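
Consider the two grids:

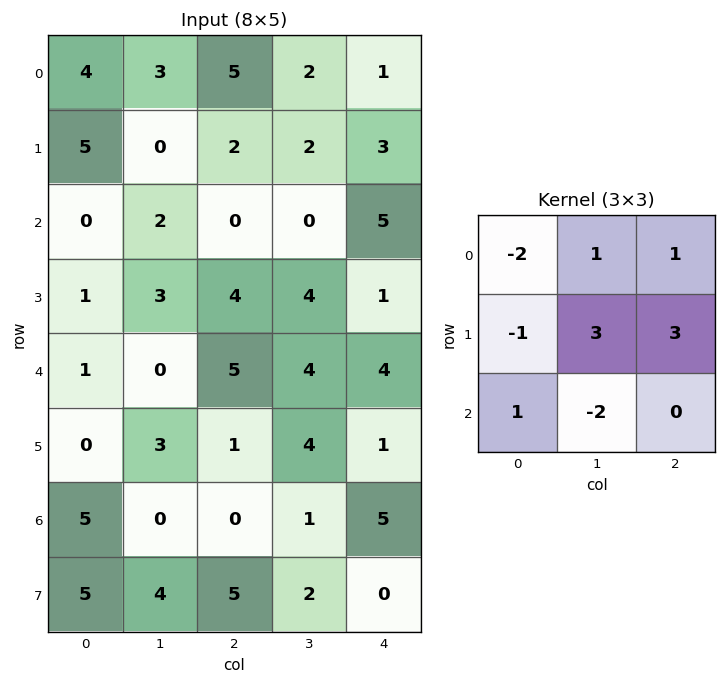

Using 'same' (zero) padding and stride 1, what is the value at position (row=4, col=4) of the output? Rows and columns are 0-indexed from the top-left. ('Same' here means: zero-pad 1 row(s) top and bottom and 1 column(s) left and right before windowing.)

The receptive field on the zero-padded input at this output position is [4 1 0 / 4 4 0 / 4 1 0]. Elementwise product with the kernel and sum: 4·-2 + 1·1 + 0·1 + 4·-1 + 4·3 + 0·3 + 4·1 + 1·-2.

3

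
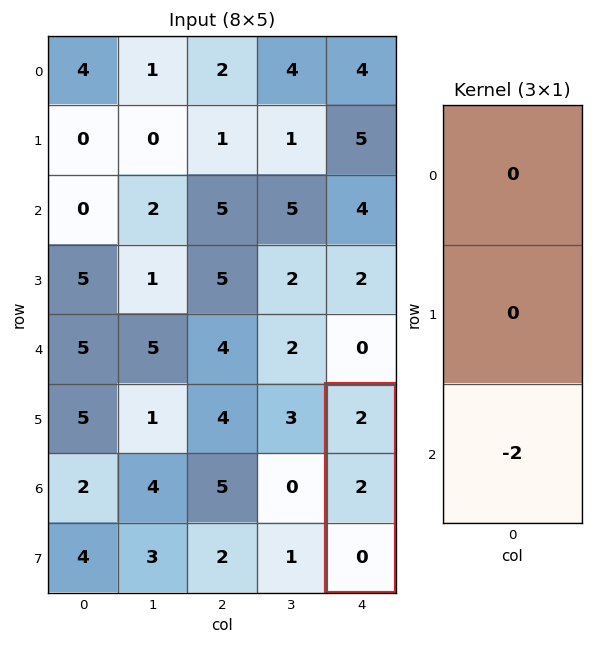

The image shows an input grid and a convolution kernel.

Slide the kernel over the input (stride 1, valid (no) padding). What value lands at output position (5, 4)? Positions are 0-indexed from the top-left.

0

The receptive field on the input at this output position is [2 / 2 / 0]. Elementwise product with the kernel and sum: 0·-2.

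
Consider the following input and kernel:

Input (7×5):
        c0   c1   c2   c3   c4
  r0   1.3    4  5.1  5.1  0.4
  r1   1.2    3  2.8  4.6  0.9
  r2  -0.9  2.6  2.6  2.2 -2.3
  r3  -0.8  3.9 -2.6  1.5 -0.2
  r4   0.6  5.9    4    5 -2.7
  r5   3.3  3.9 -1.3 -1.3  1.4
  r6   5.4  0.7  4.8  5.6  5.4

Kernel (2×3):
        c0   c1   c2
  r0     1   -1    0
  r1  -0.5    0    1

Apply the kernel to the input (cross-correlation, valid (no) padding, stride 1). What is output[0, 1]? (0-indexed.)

2

The receptive field on the input at this output position is [4 5.1 5.1 / 3 2.8 4.6]. Elementwise product with the kernel and sum: 4·1 + 5.1·-1 + 3·-0.5 + 4.6·1.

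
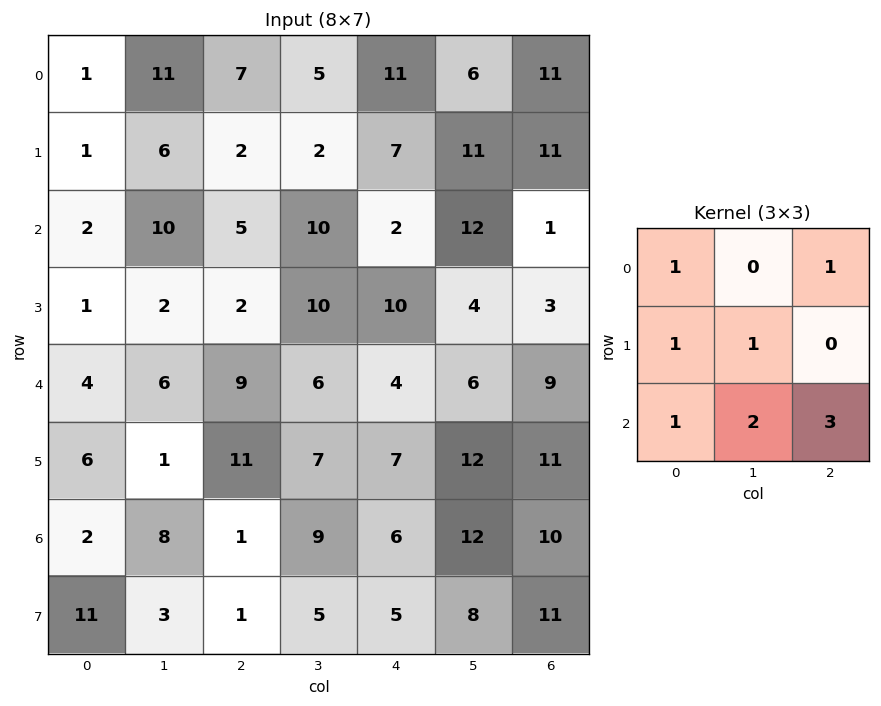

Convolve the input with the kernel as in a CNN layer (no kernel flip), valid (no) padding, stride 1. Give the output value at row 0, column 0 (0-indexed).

The receptive field on the input at this output position is [1 11 7 / 1 6 2 / 2 10 5]. Elementwise product with the kernel and sum: 1·1 + 7·1 + 1·1 + 6·1 + 2·1 + 10·2 + 5·3.

52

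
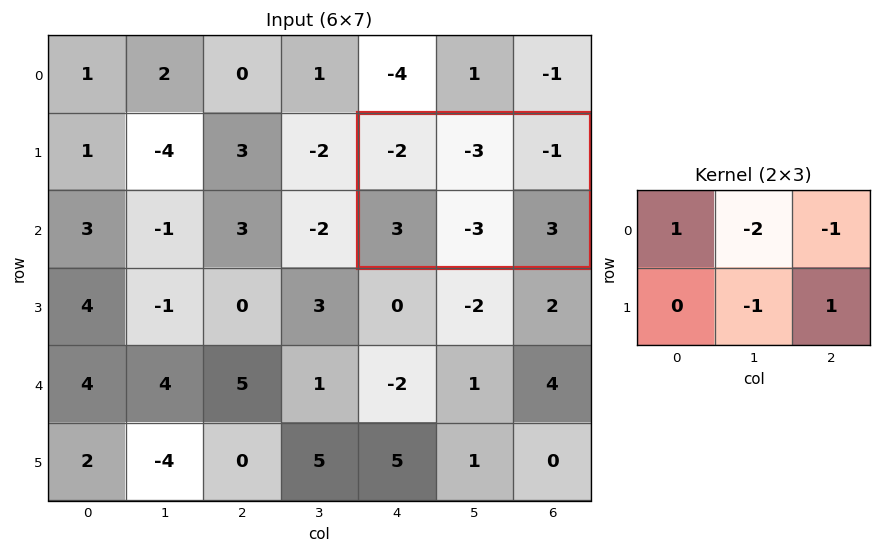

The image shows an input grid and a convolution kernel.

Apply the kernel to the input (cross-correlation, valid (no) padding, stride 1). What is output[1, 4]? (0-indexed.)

The receptive field on the input at this output position is [-2 -3 -1 / 3 -3 3]. Elementwise product with the kernel and sum: -2·1 + -3·-2 + -1·-1 + -3·-1 + 3·1.

11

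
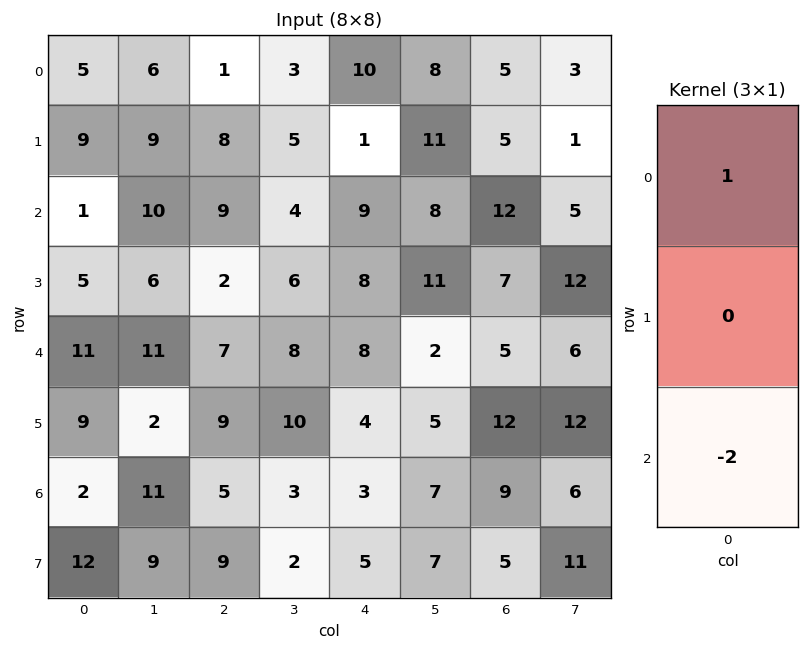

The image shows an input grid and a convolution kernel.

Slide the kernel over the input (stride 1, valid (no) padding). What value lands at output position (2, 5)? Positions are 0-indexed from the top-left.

4

The receptive field on the input at this output position is [8 / 11 / 2]. Elementwise product with the kernel and sum: 8·1 + 2·-2.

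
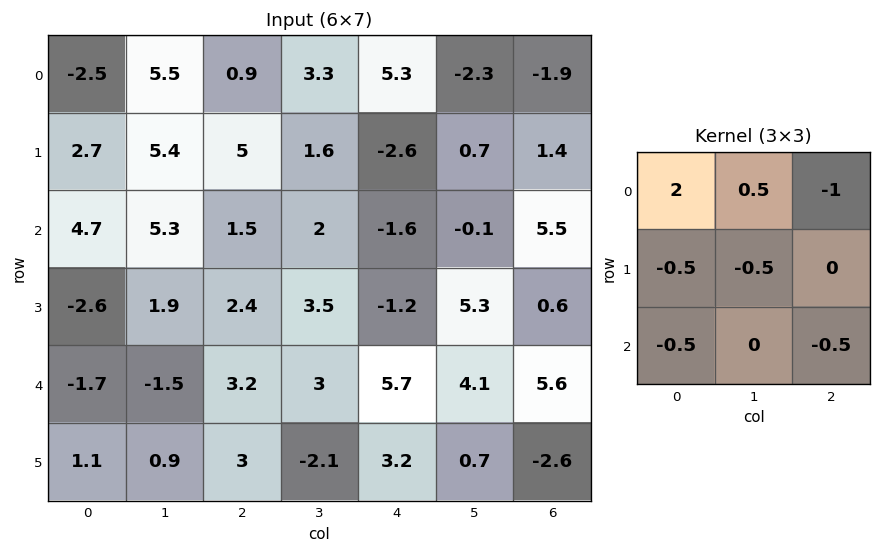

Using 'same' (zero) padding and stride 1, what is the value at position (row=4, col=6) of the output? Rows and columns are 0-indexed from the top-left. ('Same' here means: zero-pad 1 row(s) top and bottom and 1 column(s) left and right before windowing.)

The receptive field on the zero-padded input at this output position is [5.3 0.6 0 / 4.1 5.6 0 / 0.7 -2.6 0]. Elementwise product with the kernel and sum: 5.3·2 + 0.6·0.5 + 0·-1 + 4.1·-0.5 + 5.6·-0.5 + 0.7·-0.5 + 0·-0.5.

5.7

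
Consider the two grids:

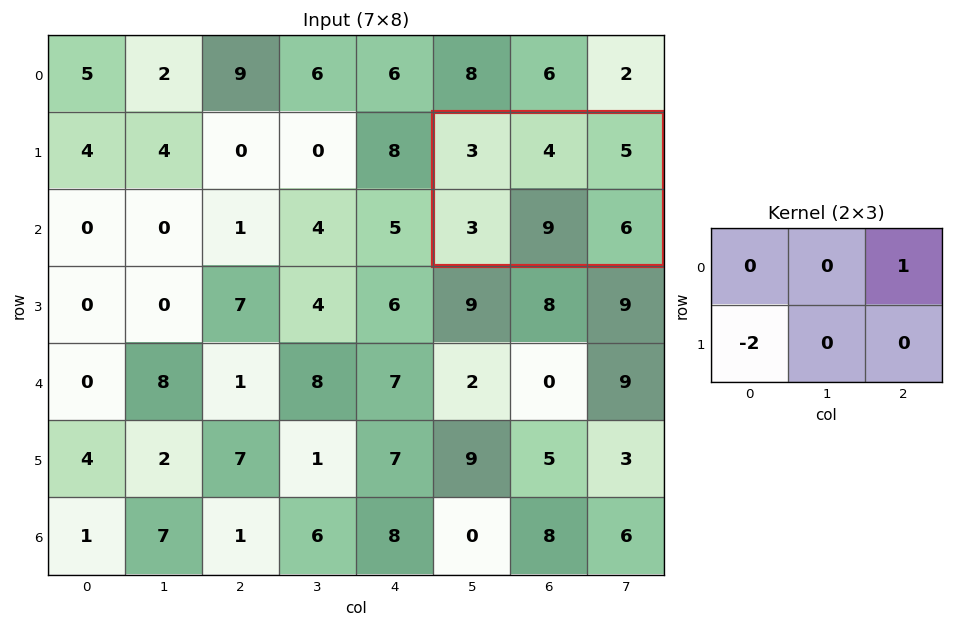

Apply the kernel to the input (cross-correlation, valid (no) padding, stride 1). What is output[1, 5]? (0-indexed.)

-1

The receptive field on the input at this output position is [3 4 5 / 3 9 6]. Elementwise product with the kernel and sum: 5·1 + 3·-2.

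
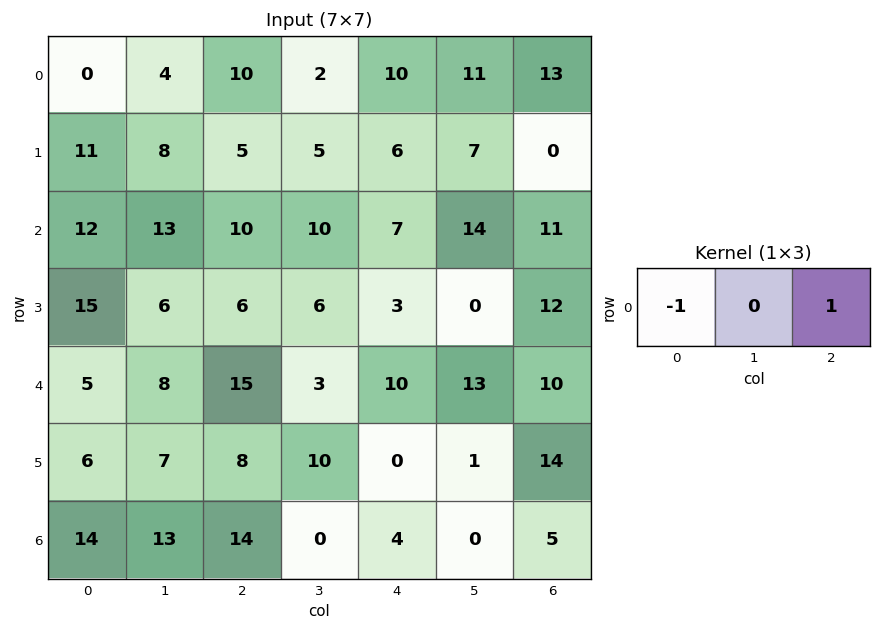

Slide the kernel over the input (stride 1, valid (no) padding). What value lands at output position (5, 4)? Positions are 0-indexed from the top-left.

The receptive field on the input at this output position is [0 1 14]. Elementwise product with the kernel and sum: 0·-1 + 14·1.

14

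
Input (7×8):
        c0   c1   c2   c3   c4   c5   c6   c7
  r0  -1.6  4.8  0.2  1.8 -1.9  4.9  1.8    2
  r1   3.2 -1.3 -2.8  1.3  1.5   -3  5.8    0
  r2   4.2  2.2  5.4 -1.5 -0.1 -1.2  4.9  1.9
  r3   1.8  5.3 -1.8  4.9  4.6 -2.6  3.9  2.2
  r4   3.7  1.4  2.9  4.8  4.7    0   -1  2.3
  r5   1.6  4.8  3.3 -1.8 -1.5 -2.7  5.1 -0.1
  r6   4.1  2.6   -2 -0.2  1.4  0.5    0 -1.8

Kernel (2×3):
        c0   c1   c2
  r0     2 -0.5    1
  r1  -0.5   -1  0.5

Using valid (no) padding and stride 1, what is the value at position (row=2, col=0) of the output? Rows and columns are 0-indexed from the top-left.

The receptive field on the input at this output position is [4.2 2.2 5.4 / 1.8 5.3 -1.8]. Elementwise product with the kernel and sum: 4.2·2 + 2.2·-0.5 + 5.4·1 + 1.8·-0.5 + 5.3·-1 + -1.8·0.5.

5.6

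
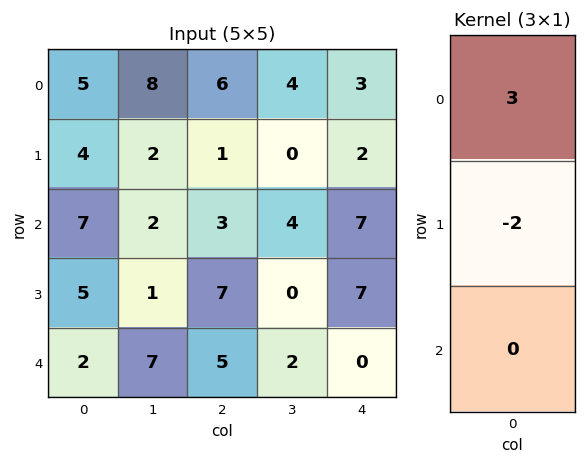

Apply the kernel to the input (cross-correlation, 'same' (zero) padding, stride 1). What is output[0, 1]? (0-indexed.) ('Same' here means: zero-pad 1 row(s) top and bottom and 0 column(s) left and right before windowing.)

The receptive field on the zero-padded input at this output position is [0 / 8 / 2]. Elementwise product with the kernel and sum: 0·3 + 8·-2.

-16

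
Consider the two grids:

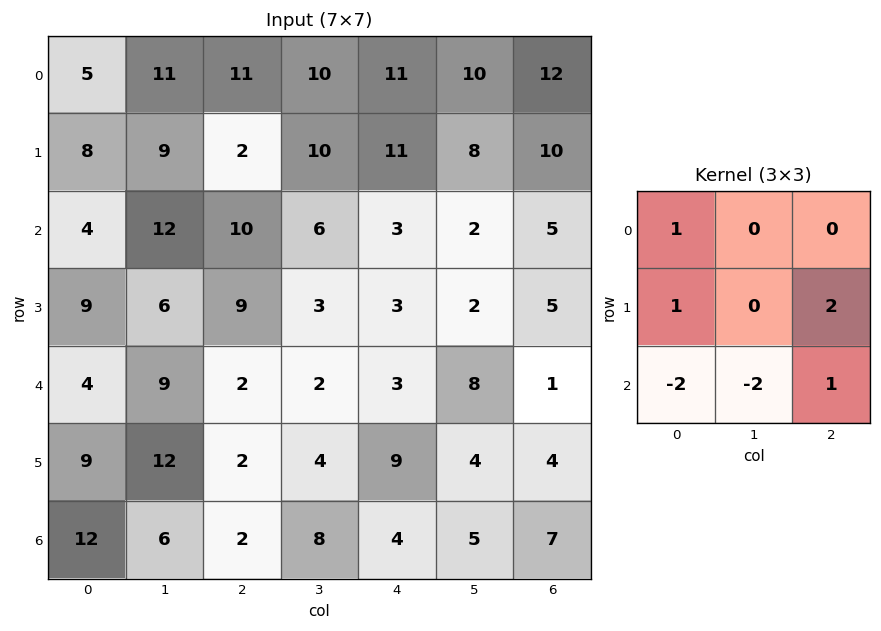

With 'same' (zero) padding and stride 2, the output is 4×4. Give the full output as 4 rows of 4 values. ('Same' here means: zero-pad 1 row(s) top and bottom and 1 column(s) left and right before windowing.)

Output[0,0]: The receptive field on the zero-padded input at this output position is [0 0 0 / 0 5 11 / 0 8 9]. Elementwise product with the kernel and sum: 0·1 + 0·1 + 11·2 + 0·-2 + 8·-2 + 9·1.
Output[0,1]: The receptive field on the zero-padded input at this output position is [0 0 0 / 11 11 10 / 9 2 10]. Elementwise product with the kernel and sum: 0·1 + 11·1 + 10·2 + 9·-2 + 2·-2 + 10·1.

15 19 -4 -26
12 6 10 -4
12 -5 -1 -6
12 34 22 9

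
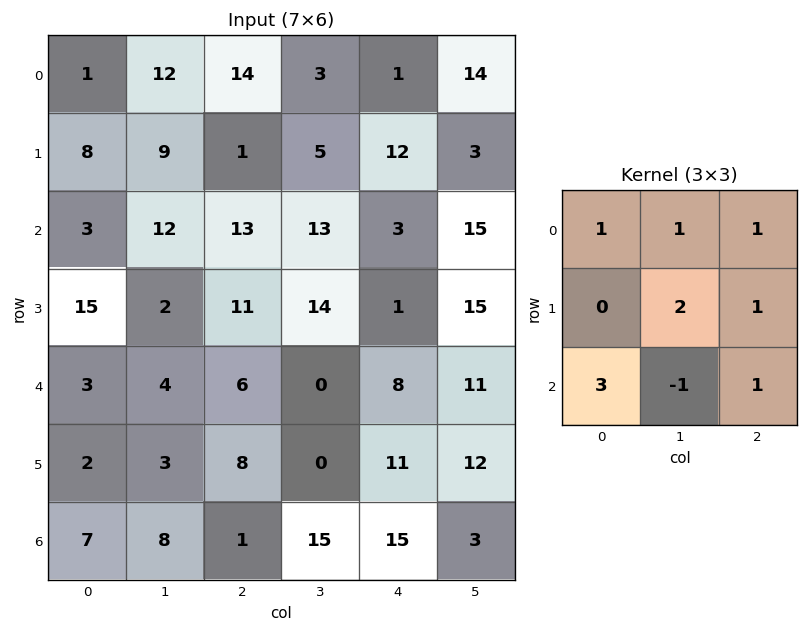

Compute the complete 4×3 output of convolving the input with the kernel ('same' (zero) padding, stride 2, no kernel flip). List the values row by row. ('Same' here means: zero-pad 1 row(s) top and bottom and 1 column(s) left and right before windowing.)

Output[0,0]: The receptive field on the zero-padded input at this output position is [0 0 0 / 0 1 12 / 0 8 9]. Elementwise product with the kernel and sum: 0·1 + 0·1 + 0·1 + 1·2 + 12·1 + 0·3 + 8·-1 + 9·1.
Output[0,1]: The receptive field on the zero-padded input at this output position is [0 0 0 / 12 14 3 / 9 1 5]. Elementwise product with the kernel and sum: 0·1 + 0·1 + 0·1 + 14·2 + 3·1 + 9·3 + 1·-1 + 5·1.

15 62 22
22 63 97
28 40 58
27 28 56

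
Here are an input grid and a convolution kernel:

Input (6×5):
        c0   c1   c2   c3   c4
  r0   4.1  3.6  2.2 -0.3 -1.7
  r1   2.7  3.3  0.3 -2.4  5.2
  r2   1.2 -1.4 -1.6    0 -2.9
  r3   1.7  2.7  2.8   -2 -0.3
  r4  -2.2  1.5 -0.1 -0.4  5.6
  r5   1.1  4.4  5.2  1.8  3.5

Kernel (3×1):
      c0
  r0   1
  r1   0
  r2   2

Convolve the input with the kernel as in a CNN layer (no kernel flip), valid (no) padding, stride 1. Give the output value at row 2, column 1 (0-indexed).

The receptive field on the input at this output position is [-1.4 / 2.7 / 1.5]. Elementwise product with the kernel and sum: -1.4·1 + 1.5·2.

1.6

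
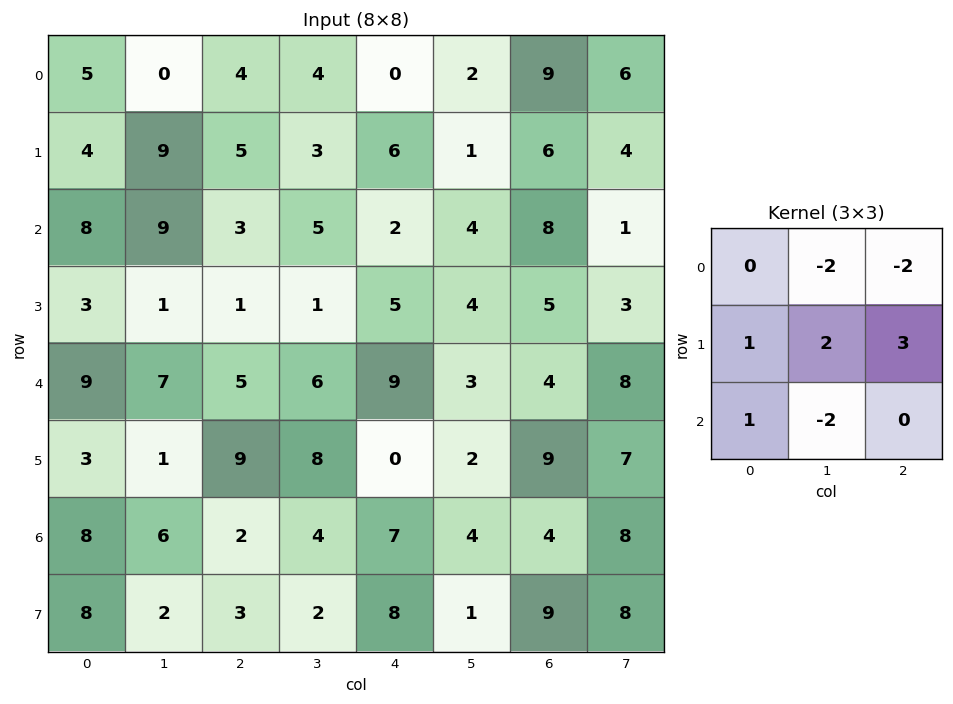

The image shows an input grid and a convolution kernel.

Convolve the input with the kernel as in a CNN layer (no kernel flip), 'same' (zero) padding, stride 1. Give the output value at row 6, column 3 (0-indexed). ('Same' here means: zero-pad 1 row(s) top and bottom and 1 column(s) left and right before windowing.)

14

The receptive field on the zero-padded input at this output position is [9 8 0 / 2 4 7 / 3 2 8]. Elementwise product with the kernel and sum: 8·-2 + 0·-2 + 2·1 + 4·2 + 7·3 + 3·1 + 2·-2.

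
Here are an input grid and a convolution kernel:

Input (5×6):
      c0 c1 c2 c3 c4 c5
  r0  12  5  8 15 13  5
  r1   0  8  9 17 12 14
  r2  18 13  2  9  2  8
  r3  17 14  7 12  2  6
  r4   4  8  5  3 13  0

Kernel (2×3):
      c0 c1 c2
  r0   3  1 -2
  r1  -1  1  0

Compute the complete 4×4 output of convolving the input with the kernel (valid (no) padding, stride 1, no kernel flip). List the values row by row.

Output[0,0]: The receptive field on the input at this output position is [12 5 8 / 0 8 9]. Elementwise product with the kernel and sum: 12·3 + 5·1 + 8·-2 + 0·-1 + 8·1.
Output[0,1]: The receptive field on the input at this output position is [5 8 15 / 8 9 17]. Elementwise product with the kernel and sum: 5·3 + 8·1 + 15·-2 + 8·-1 + 9·1.

33 -6 21 43
-15 -12 27 28
60 16 16 3
55 22 27 36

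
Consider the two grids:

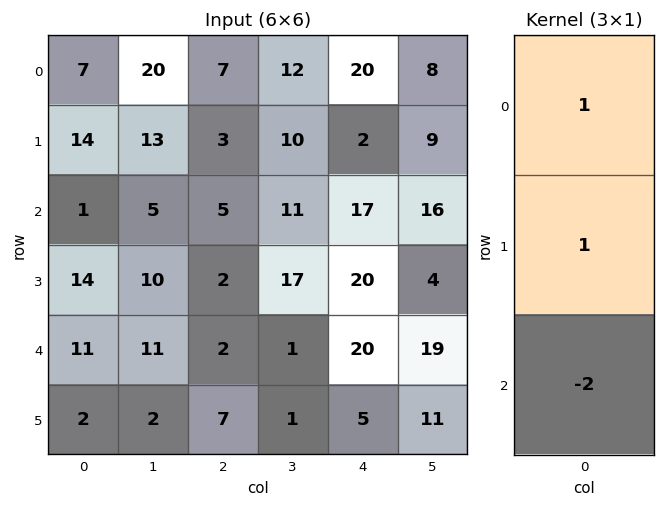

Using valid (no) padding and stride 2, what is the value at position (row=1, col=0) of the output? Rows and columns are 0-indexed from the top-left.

The receptive field on the input at this output position is [1 / 14 / 11]. Elementwise product with the kernel and sum: 1·1 + 14·1 + 11·-2.

-7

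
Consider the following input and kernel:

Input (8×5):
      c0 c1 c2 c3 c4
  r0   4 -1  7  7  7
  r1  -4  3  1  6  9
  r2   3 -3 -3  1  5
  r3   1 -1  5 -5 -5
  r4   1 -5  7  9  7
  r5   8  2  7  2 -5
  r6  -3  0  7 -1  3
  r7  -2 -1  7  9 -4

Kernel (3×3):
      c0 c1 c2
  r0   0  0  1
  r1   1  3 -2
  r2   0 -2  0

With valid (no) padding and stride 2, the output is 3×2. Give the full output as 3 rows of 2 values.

16 6
-5 -13
7 32

Output[0,0]: The receptive field on the input at this output position is [4 -1 7 / -4 3 1 / 3 -3 -3]. Elementwise product with the kernel and sum: 7·1 + -4·1 + 3·3 + 1·-2 + -3·-2.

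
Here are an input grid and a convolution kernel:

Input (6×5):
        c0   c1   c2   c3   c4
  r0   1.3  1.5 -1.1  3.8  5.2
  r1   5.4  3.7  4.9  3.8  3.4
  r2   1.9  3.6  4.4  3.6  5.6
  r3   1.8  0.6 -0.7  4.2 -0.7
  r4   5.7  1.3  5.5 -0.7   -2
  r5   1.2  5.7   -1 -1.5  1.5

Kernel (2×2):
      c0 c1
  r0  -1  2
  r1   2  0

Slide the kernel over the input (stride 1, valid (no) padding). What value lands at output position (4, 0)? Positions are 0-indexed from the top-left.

The receptive field on the input at this output position is [5.7 1.3 / 1.2 5.7]. Elementwise product with the kernel and sum: 5.7·-1 + 1.3·2 + 1.2·2.

-0.7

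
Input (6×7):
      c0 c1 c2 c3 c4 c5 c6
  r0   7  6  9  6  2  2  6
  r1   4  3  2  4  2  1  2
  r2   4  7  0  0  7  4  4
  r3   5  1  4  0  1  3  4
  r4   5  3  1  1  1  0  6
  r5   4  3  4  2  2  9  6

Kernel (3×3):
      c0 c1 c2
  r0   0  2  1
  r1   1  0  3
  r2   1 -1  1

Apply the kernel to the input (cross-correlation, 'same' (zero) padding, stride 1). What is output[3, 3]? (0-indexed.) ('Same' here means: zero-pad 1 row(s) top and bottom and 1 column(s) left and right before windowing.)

The receptive field on the zero-padded input at this output position is [0 0 7 / 4 0 1 / 1 1 1]. Elementwise product with the kernel and sum: 0·2 + 7·1 + 4·1 + 1·3 + 1·1 + 1·-1 + 1·1.

15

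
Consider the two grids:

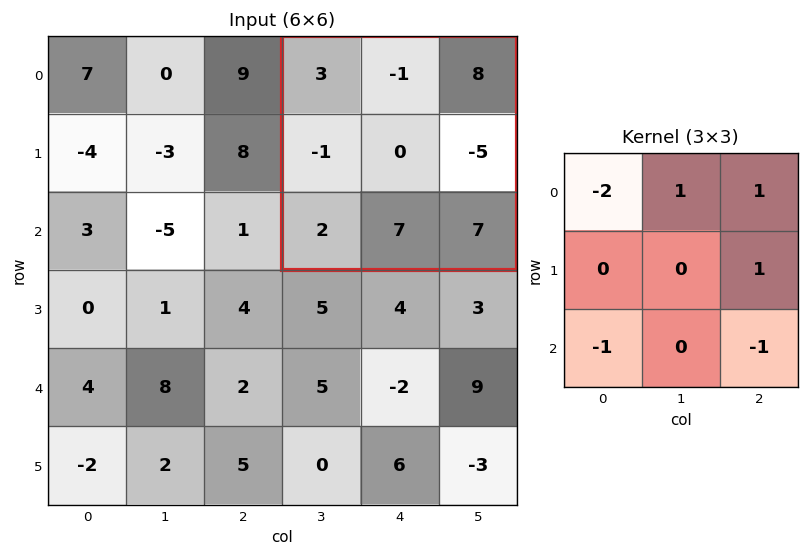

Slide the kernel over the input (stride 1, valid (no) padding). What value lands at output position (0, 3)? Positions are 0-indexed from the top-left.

The receptive field on the input at this output position is [3 -1 8 / -1 0 -5 / 2 7 7]. Elementwise product with the kernel and sum: 3·-2 + -1·1 + 8·1 + -5·1 + 2·-1 + 7·-1.

-13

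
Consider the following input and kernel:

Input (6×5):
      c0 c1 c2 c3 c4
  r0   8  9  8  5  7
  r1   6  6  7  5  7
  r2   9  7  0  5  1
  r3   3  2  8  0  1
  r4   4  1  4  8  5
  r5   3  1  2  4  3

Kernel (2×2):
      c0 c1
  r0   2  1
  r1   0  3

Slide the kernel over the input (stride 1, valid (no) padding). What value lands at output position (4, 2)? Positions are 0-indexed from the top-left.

28

The receptive field on the input at this output position is [4 8 / 2 4]. Elementwise product with the kernel and sum: 4·2 + 8·1 + 4·3.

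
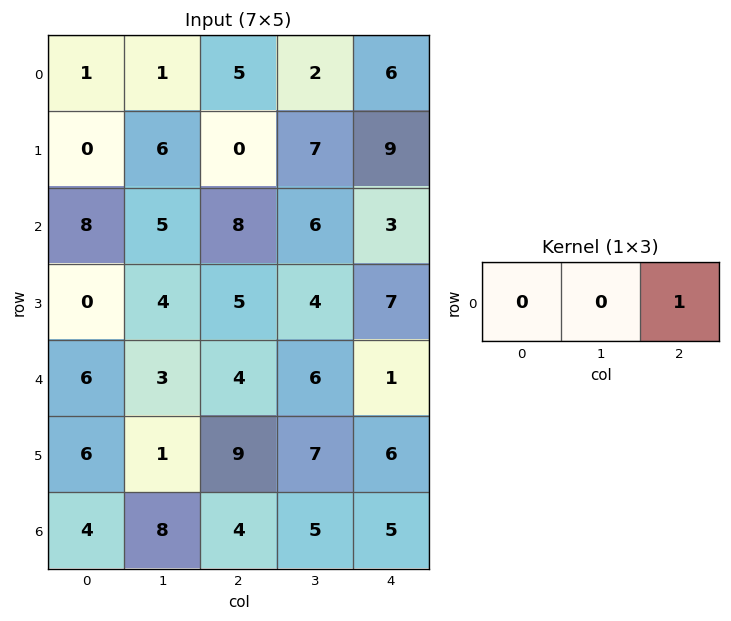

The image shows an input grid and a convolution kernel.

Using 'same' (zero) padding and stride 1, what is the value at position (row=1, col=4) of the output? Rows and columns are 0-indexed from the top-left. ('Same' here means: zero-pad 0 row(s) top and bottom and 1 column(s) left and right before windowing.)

The receptive field on the zero-padded input at this output position is [7 9 0]. Elementwise product with the kernel and sum: 0·1.

0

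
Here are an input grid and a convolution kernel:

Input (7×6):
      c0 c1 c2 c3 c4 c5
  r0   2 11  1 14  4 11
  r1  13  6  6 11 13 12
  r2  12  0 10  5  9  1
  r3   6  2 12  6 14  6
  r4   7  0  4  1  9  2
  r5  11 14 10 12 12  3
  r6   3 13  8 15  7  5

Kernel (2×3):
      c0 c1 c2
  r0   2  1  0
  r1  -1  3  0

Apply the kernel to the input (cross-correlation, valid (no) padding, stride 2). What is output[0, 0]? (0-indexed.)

20

The receptive field on the input at this output position is [2 11 1 / 13 6 6]. Elementwise product with the kernel and sum: 2·2 + 11·1 + 13·-1 + 6·3.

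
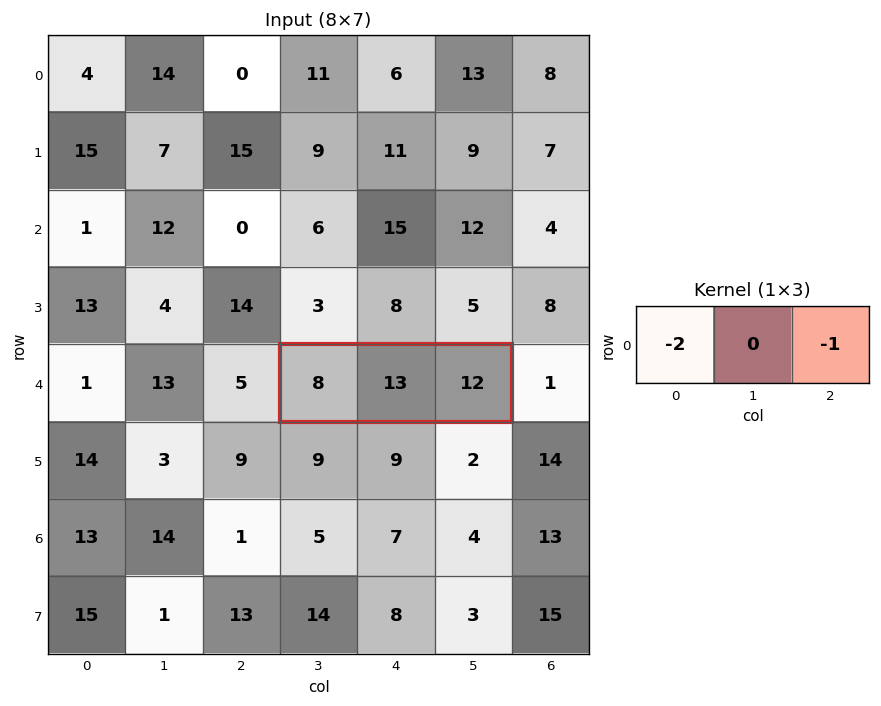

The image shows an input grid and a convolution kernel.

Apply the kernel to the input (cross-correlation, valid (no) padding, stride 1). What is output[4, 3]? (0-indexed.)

-28

The receptive field on the input at this output position is [8 13 12]. Elementwise product with the kernel and sum: 8·-2 + 12·-1.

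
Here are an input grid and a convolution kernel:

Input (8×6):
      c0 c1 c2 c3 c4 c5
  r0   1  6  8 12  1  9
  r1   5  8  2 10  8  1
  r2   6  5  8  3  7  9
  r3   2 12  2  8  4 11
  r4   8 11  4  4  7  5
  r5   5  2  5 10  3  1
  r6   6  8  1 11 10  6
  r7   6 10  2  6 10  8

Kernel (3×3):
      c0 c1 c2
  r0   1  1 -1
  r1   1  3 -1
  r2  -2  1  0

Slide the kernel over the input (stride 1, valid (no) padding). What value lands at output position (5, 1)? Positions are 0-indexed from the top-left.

The receptive field on the input at this output position is [2 5 10 / 8 1 11 / 10 2 6]. Elementwise product with the kernel and sum: 2·1 + 5·1 + 10·-1 + 8·1 + 1·3 + 11·-1 + 10·-2 + 2·1.

-21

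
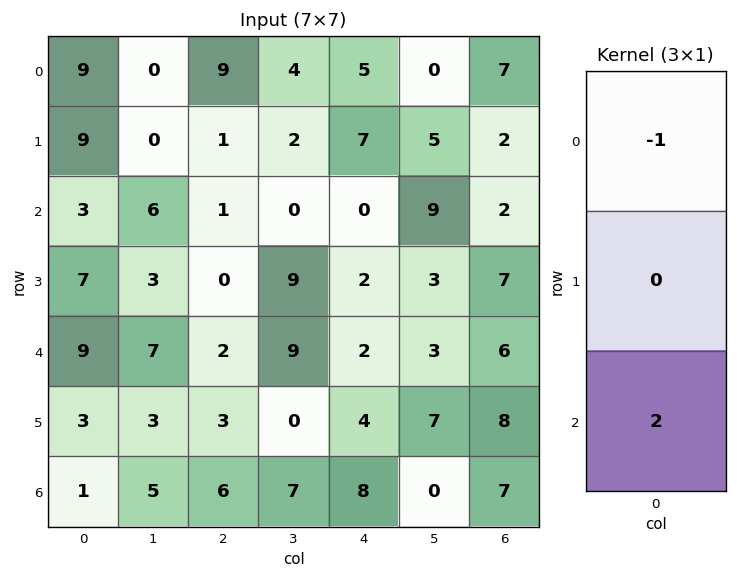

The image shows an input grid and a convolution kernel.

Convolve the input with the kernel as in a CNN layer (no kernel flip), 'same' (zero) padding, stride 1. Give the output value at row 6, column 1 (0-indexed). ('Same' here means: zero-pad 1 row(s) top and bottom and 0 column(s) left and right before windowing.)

-3

The receptive field on the zero-padded input at this output position is [3 / 5 / 0]. Elementwise product with the kernel and sum: 3·-1 + 0·2.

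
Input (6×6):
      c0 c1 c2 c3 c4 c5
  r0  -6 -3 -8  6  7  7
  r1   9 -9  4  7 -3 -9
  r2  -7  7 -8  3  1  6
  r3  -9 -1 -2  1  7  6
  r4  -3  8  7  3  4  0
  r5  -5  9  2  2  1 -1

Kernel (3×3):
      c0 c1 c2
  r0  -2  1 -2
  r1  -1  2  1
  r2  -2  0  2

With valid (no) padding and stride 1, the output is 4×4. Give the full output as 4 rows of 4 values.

Output[0,0]: The receptive field on the input at this output position is [-6 -3 -8 / 9 -9 4 / -7 7 -8]. Elementwise product with the kernel and sum: -6·-2 + -3·1 + -8·-2 + 9·-1 + -9·2 + 4·1 + -7·-2 + -8·2.
Output[0,1]: The receptive field on the input at this output position is [-3 -8 6 / -9 4 7 / 7 -8 3]. Elementwise product with the kernel and sum: -3·-2 + -8·1 + 6·-2 + -9·-1 + 4·2 + 7·1 + 7·-2 + 3·2.

0 2 33 -35
-8 -8 38 16
62 -40 22 -4
61 -7 -8 -8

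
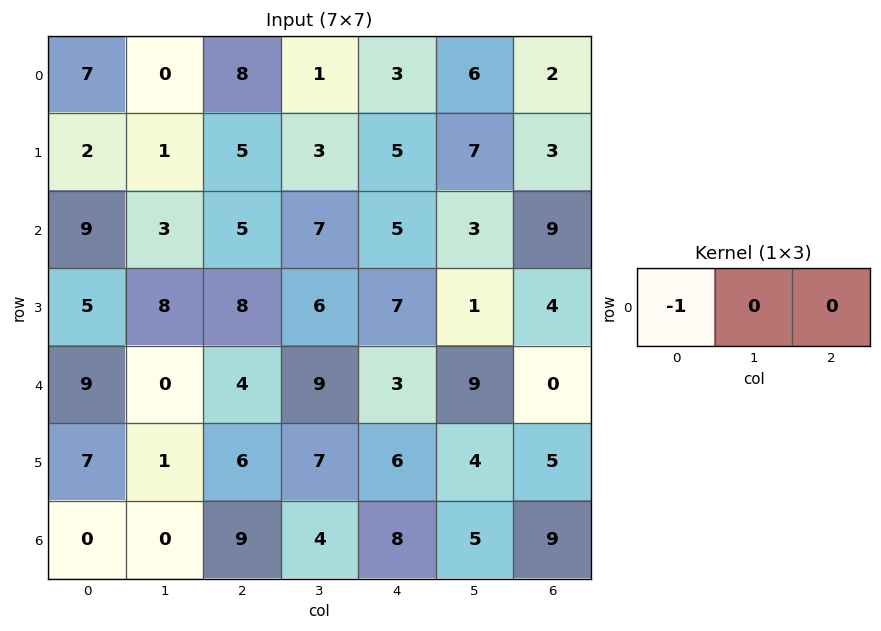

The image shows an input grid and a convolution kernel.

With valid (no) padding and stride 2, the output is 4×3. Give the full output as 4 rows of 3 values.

-7 -8 -3
-9 -5 -5
-9 -4 -3
0 -9 -8

Output[0,0]: The receptive field on the input at this output position is [7 0 8]. Elementwise product with the kernel and sum: 7·-1.
Output[0,1]: The receptive field on the input at this output position is [8 1 3]. Elementwise product with the kernel and sum: 8·-1.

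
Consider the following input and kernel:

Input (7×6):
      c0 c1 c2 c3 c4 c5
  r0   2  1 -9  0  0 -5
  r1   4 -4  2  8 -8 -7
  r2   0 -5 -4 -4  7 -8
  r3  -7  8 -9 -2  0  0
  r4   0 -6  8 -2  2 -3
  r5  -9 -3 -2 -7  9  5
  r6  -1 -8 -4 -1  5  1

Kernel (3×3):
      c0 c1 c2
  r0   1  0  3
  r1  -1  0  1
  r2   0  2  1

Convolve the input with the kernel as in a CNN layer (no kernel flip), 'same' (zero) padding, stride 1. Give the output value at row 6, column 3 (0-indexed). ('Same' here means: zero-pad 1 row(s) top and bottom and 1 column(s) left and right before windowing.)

34

The receptive field on the zero-padded input at this output position is [-2 -7 9 / -4 -1 5 / 0 0 0]. Elementwise product with the kernel and sum: -2·1 + 9·3 + -4·-1 + 5·1 + 0·2 + 0·1.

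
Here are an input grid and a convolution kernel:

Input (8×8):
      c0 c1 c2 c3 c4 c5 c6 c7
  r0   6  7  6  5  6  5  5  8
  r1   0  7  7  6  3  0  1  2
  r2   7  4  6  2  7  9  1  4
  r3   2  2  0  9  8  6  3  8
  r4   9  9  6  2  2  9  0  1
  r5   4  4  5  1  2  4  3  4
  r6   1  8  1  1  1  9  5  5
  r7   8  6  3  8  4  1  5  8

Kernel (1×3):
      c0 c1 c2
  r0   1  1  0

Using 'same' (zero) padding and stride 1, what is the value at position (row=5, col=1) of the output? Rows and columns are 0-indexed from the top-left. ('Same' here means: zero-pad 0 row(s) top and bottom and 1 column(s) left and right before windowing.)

The receptive field on the zero-padded input at this output position is [4 4 5]. Elementwise product with the kernel and sum: 4·1 + 4·1.

8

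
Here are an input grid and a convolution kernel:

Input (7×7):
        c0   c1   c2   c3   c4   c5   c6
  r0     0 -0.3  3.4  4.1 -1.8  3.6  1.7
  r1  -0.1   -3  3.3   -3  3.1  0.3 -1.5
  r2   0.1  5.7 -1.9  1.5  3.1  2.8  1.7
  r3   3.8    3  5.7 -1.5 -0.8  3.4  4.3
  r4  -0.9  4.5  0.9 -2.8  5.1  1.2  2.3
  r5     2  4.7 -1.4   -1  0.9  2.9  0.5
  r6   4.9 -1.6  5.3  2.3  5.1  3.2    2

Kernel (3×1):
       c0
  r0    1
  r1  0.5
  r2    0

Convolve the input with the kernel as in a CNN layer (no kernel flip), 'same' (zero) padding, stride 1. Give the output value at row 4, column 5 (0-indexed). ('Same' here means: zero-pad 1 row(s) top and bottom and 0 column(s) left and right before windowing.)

The receptive field on the zero-padded input at this output position is [3.4 / 1.2 / 2.9]. Elementwise product with the kernel and sum: 3.4·1 + 1.2·0.5.

4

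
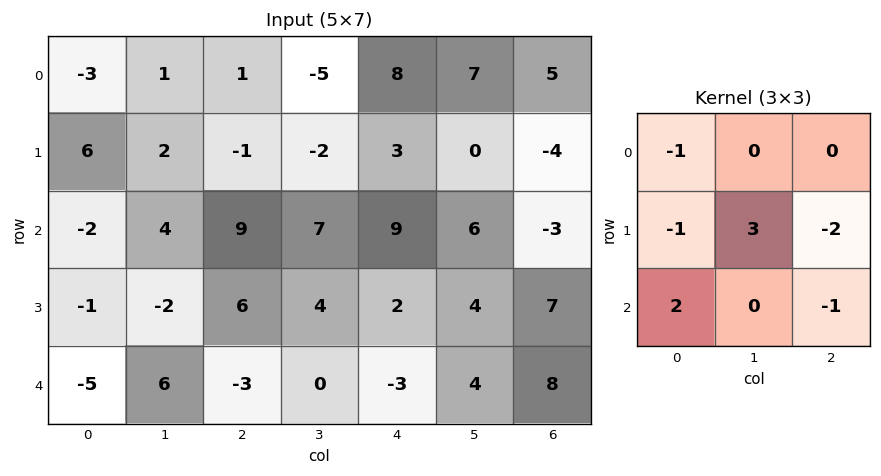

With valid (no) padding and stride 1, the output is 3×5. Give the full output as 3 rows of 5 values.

Output[0,0]: The receptive field on the input at this output position is [-3 1 1 / 6 2 -1 / -2 4 9]. Elementwise product with the kernel and sum: -3·-1 + 6·-1 + 2·3 + -1·-2 + -2·2 + 9·-1.
Output[0,1]: The receptive field on the input at this output position is [1 1 -5 / 2 -1 -2 / 4 9 7]. Elementwise product with the kernel and sum: 1·-1 + 2·-1 + -1·3 + -2·-2 + 4·2 + 7·-1.

-8 -1 -3 24 18
-18 -1 5 14 9
-22 20 -10 -17 -27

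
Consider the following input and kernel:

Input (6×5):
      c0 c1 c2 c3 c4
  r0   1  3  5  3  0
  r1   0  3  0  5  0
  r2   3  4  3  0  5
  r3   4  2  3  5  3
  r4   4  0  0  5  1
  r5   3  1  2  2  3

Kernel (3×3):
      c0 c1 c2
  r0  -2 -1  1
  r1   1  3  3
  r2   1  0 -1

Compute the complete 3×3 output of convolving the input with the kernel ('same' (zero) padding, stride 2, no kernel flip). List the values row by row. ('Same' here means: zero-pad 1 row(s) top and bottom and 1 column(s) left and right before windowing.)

9 25 8
22 9 10
9 12 -3

Output[0,0]: The receptive field on the zero-padded input at this output position is [0 0 0 / 0 1 3 / 0 0 3]. Elementwise product with the kernel and sum: 0·-2 + 0·-1 + 0·1 + 0·1 + 1·3 + 3·3 + 0·1 + 3·-1.
Output[0,1]: The receptive field on the zero-padded input at this output position is [0 0 0 / 3 5 3 / 3 0 5]. Elementwise product with the kernel and sum: 0·-2 + 0·-1 + 0·1 + 3·1 + 5·3 + 3·3 + 3·1 + 5·-1.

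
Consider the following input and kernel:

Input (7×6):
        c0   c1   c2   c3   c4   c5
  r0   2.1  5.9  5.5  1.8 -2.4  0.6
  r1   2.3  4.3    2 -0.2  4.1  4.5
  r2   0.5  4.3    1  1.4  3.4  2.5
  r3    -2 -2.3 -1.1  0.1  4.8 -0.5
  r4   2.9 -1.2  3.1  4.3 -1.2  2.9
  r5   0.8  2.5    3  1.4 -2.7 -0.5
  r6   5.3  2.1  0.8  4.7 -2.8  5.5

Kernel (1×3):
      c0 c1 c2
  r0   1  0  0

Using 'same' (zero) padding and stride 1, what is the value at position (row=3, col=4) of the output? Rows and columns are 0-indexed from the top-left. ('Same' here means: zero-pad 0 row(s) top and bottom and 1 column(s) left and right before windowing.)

0.1

The receptive field on the zero-padded input at this output position is [0.1 4.8 -0.5]. Elementwise product with the kernel and sum: 0.1·1.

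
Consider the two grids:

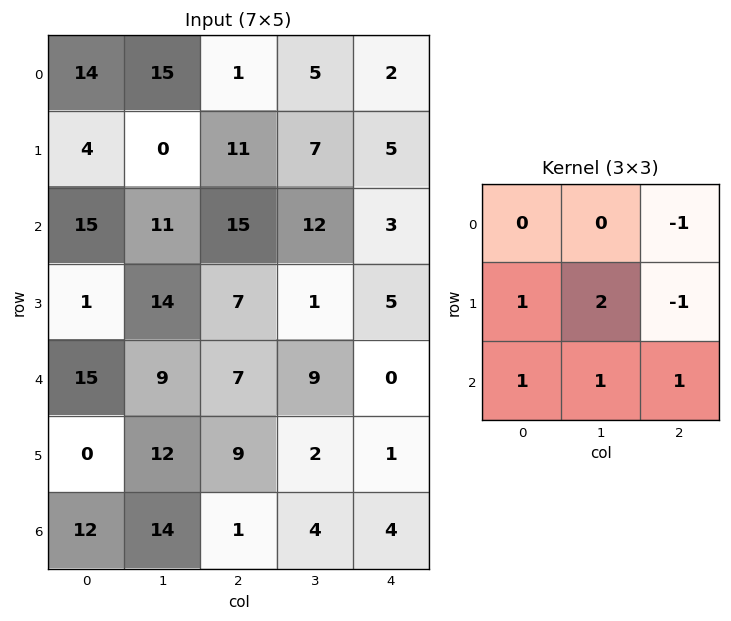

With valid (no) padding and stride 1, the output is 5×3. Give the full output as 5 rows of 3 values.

Output[0,0]: The receptive field on the input at this output position is [14 15 1 / 4 0 11 / 15 11 15]. Elementwise product with the kernel and sum: 1·-1 + 4·1 + 0·2 + 11·-1 + 15·1 + 11·1 + 15·1.

33 48 48
33 44 44
38 40 17
40 36 32
35 38 21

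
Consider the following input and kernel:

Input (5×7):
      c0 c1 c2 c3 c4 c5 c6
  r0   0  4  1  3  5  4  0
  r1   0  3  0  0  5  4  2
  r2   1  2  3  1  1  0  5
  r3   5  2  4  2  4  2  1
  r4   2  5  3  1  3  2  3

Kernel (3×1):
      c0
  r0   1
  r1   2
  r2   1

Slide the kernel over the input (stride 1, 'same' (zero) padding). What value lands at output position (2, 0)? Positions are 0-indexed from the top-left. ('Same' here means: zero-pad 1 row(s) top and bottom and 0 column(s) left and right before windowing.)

The receptive field on the zero-padded input at this output position is [0 / 1 / 5]. Elementwise product with the kernel and sum: 0·1 + 1·2 + 5·1.

7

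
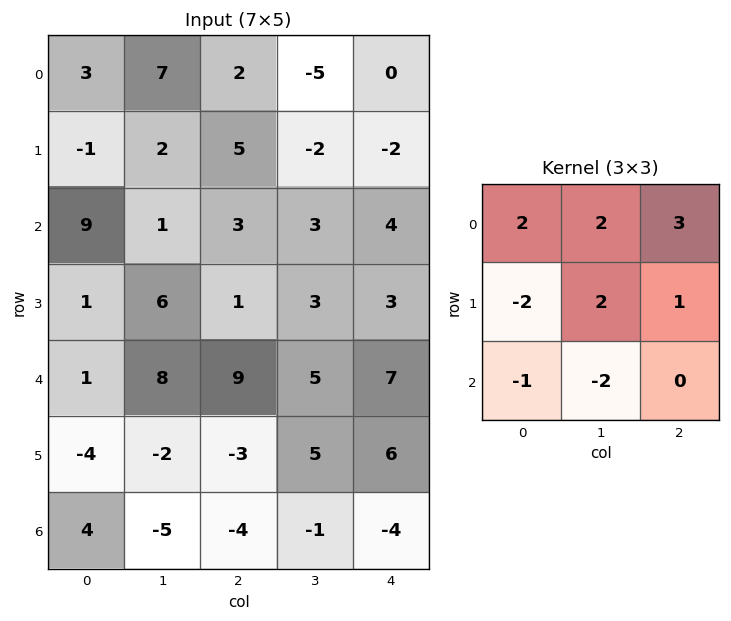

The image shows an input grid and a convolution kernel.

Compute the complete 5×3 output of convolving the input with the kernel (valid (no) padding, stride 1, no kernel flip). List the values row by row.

Output[0,0]: The receptive field on the input at this output position is [3 7 2 / -1 2 5 / 9 1 3]. Elementwise product with the kernel and sum: 3·2 + 7·2 + 2·3 + -1·-2 + 2·2 + 5·1 + 9·-1 + 1·-2.
Output[0,1]: The receptive field on the input at this output position is [7 2 -5 / 2 5 -2 / 1 3 3]. Elementwise product with the kernel and sum: 7·2 + 2·2 + -5·3 + 2·-2 + 5·2 + -2·1 + 1·-1 + 3·-2.

26 0 -31
-9 7 -3
23 -16 12
48 38 9
52 65 77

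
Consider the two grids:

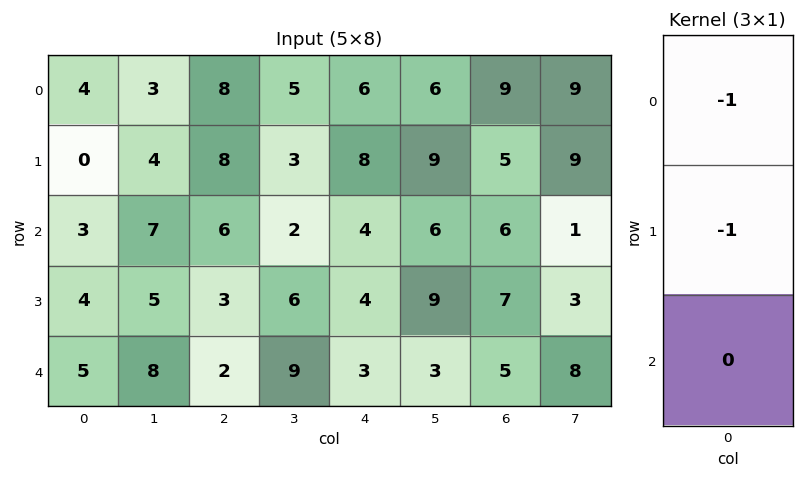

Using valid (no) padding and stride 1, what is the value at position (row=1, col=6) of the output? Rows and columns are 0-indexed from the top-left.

-11

The receptive field on the input at this output position is [5 / 6 / 7]. Elementwise product with the kernel and sum: 5·-1 + 6·-1.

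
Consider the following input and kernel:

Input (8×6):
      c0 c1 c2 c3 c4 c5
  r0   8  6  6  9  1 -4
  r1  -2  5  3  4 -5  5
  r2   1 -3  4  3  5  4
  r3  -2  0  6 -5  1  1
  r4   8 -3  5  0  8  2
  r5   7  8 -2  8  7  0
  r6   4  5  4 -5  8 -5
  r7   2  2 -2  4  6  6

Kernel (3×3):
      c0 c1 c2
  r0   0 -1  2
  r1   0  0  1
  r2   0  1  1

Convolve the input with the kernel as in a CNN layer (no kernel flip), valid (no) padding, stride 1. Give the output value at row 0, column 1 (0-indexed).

The receptive field on the input at this output position is [6 6 9 / 5 3 4 / -3 4 3]. Elementwise product with the kernel and sum: 6·-1 + 9·2 + 4·1 + 4·1 + 3·1.

23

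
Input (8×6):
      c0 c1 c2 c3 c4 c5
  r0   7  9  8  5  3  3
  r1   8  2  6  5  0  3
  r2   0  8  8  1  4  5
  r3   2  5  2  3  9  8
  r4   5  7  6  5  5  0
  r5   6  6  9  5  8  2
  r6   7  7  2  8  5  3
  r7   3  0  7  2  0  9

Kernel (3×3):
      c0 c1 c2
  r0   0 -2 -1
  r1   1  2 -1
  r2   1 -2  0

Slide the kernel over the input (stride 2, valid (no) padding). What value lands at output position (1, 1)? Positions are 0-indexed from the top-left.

-11

The receptive field on the input at this output position is [8 1 4 / 2 3 9 / 6 5 5]. Elementwise product with the kernel and sum: 1·-2 + 4·-1 + 2·1 + 3·2 + 9·-1 + 6·1 + 5·-2.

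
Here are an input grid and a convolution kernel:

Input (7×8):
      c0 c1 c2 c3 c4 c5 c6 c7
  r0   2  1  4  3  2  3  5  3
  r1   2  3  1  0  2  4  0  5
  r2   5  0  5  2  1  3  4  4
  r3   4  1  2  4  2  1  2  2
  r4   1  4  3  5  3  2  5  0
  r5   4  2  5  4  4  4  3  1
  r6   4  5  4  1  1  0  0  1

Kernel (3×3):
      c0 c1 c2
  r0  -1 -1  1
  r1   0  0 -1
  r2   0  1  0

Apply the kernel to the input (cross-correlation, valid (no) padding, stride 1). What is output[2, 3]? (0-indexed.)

The receptive field on the input at this output position is [2 1 3 / 4 2 1 / 5 3 2]. Elementwise product with the kernel and sum: 2·-1 + 1·-1 + 3·1 + 1·-1 + 3·1.

2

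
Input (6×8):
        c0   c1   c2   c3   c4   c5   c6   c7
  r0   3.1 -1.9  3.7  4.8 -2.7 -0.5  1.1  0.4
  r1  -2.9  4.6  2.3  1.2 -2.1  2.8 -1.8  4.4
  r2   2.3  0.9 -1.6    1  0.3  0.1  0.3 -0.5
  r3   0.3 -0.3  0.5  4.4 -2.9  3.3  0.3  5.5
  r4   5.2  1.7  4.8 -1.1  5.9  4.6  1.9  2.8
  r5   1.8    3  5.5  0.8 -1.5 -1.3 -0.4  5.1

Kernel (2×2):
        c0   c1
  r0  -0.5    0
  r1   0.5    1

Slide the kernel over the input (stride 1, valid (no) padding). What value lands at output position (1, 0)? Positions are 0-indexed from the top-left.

The receptive field on the input at this output position is [-2.9 4.6 / 2.3 0.9]. Elementwise product with the kernel and sum: -2.9·-0.5 + 2.3·0.5 + 0.9·1.

3.5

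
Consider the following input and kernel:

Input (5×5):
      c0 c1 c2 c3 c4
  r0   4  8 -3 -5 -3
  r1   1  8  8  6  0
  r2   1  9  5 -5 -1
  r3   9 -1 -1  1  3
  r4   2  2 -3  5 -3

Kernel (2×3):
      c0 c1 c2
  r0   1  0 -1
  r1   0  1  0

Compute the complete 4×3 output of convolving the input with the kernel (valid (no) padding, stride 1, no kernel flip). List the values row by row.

Output[0,0]: The receptive field on the input at this output position is [4 8 -3 / 1 8 8]. Elementwise product with the kernel and sum: 4·1 + -3·-1 + 8·1.

15 21 6
2 7 3
-5 13 7
12 -5 1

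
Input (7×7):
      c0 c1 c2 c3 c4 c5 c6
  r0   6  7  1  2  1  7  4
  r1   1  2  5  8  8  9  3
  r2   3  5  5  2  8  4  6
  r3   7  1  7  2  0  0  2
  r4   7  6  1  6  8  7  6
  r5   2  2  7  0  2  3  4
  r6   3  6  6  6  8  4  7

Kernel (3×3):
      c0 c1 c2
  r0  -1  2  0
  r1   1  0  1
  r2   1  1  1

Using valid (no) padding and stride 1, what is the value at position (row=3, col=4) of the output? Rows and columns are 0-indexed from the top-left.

23

The receptive field on the input at this output position is [0 0 2 / 8 7 6 / 2 3 4]. Elementwise product with the kernel and sum: 0·-1 + 0·2 + 8·1 + 6·1 + 2·1 + 3·1 + 4·1.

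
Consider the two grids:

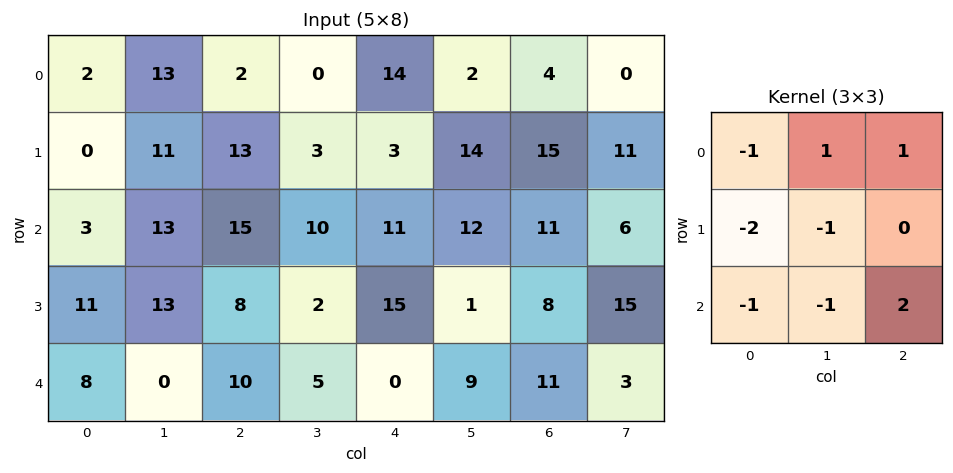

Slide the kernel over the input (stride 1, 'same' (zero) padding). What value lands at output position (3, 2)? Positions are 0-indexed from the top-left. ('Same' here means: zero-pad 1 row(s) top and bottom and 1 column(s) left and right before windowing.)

The receptive field on the zero-padded input at this output position is [13 15 10 / 13 8 2 / 0 10 5]. Elementwise product with the kernel and sum: 13·-1 + 15·1 + 10·1 + 13·-2 + 8·-1 + 0·-1 + 10·-1 + 5·2.

-22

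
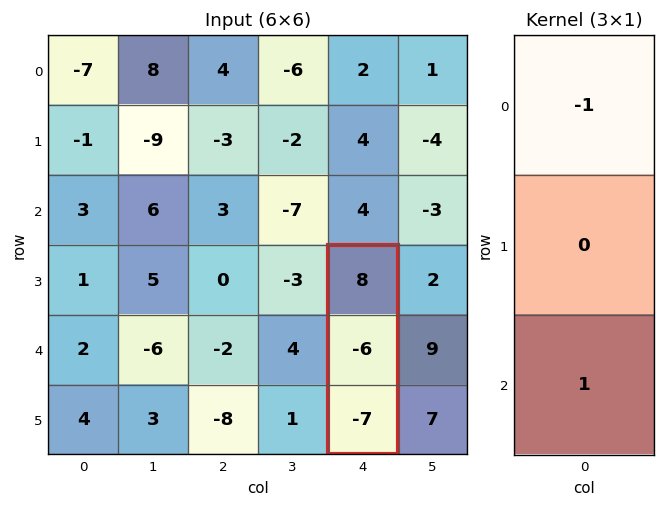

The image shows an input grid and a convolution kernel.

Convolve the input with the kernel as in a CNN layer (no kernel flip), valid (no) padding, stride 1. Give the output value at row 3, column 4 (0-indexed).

The receptive field on the input at this output position is [8 / -6 / -7]. Elementwise product with the kernel and sum: 8·-1 + -7·1.

-15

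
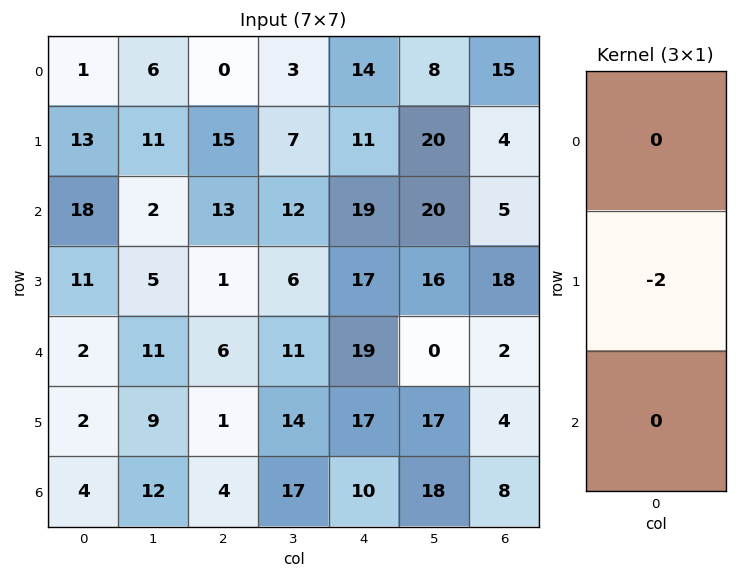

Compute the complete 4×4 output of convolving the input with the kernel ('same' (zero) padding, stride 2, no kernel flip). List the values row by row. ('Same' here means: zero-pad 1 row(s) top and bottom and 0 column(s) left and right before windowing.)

Output[0,0]: The receptive field on the zero-padded input at this output position is [0 / 1 / 13]. Elementwise product with the kernel and sum: 1·-2.
Output[0,1]: The receptive field on the zero-padded input at this output position is [0 / 0 / 15]. Elementwise product with the kernel and sum: 0·-2.

-2 0 -28 -30
-36 -26 -38 -10
-4 -12 -38 -4
-8 -8 -20 -16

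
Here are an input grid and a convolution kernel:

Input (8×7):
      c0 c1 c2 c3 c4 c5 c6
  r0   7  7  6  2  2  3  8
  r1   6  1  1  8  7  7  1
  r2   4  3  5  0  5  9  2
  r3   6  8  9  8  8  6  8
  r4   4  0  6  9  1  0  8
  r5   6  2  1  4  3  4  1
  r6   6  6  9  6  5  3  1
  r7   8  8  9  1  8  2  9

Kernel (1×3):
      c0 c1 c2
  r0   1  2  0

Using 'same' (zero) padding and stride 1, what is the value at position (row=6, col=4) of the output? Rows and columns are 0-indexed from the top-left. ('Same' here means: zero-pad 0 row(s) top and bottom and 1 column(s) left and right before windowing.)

16

The receptive field on the zero-padded input at this output position is [6 5 3]. Elementwise product with the kernel and sum: 6·1 + 5·2.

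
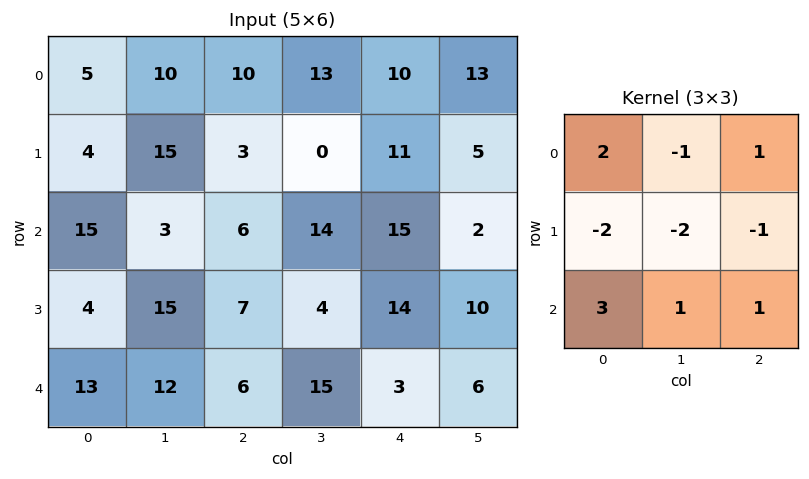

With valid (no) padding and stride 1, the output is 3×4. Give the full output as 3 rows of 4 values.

23 16 47 61
-12 51 1 -30
45 23 13 23

Output[0,0]: The receptive field on the input at this output position is [5 10 10 / 4 15 3 / 15 3 6]. Elementwise product with the kernel and sum: 5·2 + 10·-1 + 10·1 + 4·-2 + 15·-2 + 3·-1 + 15·3 + 3·1 + 6·1.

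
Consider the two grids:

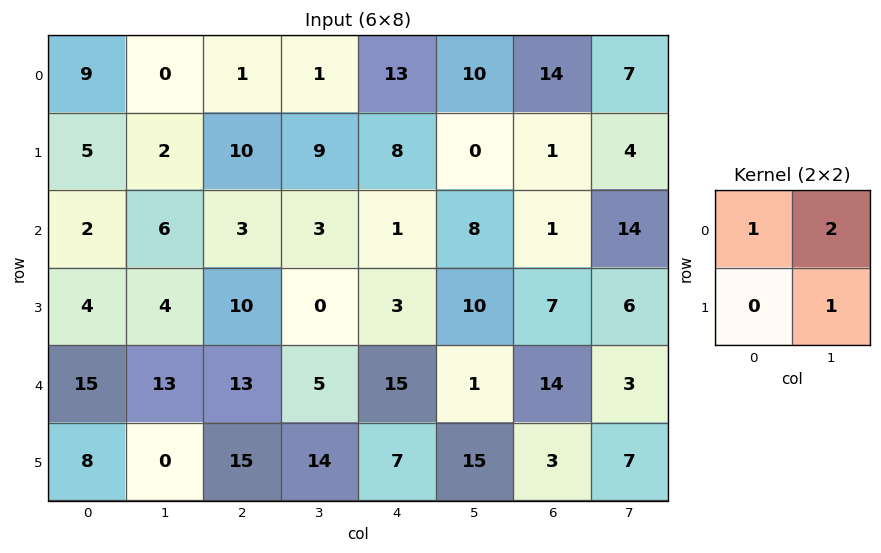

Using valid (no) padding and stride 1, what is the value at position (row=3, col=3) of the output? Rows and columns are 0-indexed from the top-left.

21

The receptive field on the input at this output position is [0 3 / 5 15]. Elementwise product with the kernel and sum: 0·1 + 3·2 + 15·1.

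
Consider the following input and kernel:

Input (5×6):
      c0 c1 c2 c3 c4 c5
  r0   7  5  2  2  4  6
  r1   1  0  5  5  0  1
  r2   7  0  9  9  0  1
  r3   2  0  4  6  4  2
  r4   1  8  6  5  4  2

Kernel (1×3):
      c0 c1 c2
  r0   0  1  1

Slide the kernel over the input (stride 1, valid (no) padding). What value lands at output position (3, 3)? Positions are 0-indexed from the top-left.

The receptive field on the input at this output position is [6 4 2]. Elementwise product with the kernel and sum: 4·1 + 2·1.

6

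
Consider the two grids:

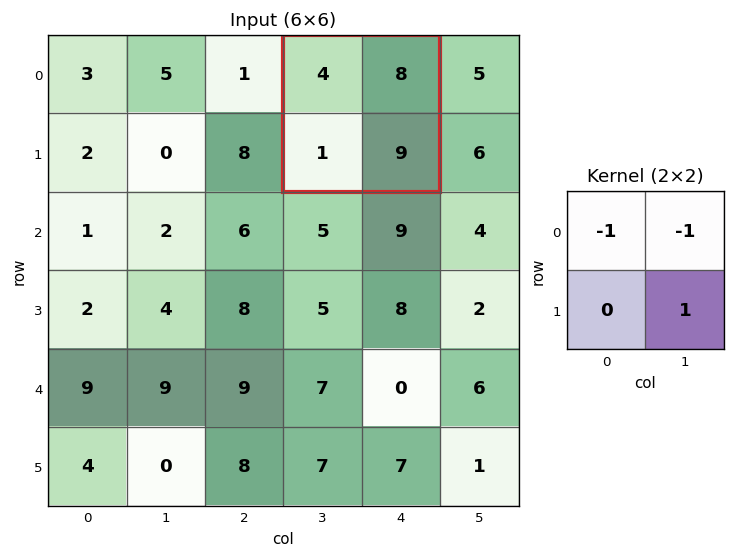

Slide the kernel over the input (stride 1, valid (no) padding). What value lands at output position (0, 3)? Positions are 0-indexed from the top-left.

-3

The receptive field on the input at this output position is [4 8 / 1 9]. Elementwise product with the kernel and sum: 4·-1 + 8·-1 + 9·1.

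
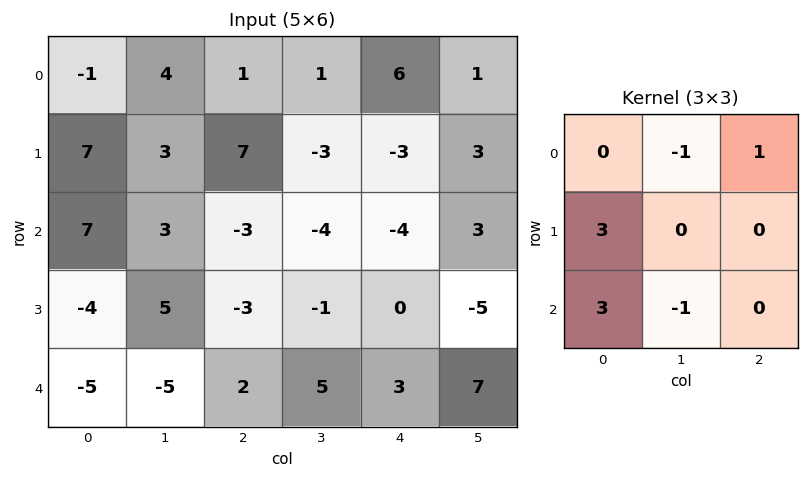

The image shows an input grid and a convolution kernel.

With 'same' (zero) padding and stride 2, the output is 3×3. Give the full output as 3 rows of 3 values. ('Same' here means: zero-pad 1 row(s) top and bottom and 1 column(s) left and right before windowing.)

-7 14 -3
0 17 -9
9 -13 10

Output[0,0]: The receptive field on the zero-padded input at this output position is [0 0 0 / 0 -1 4 / 0 7 3]. Elementwise product with the kernel and sum: 0·-1 + 0·1 + 0·3 + 0·3 + 7·-1.
Output[0,1]: The receptive field on the zero-padded input at this output position is [0 0 0 / 4 1 1 / 3 7 -3]. Elementwise product with the kernel and sum: 0·-1 + 0·1 + 4·3 + 3·3 + 7·-1.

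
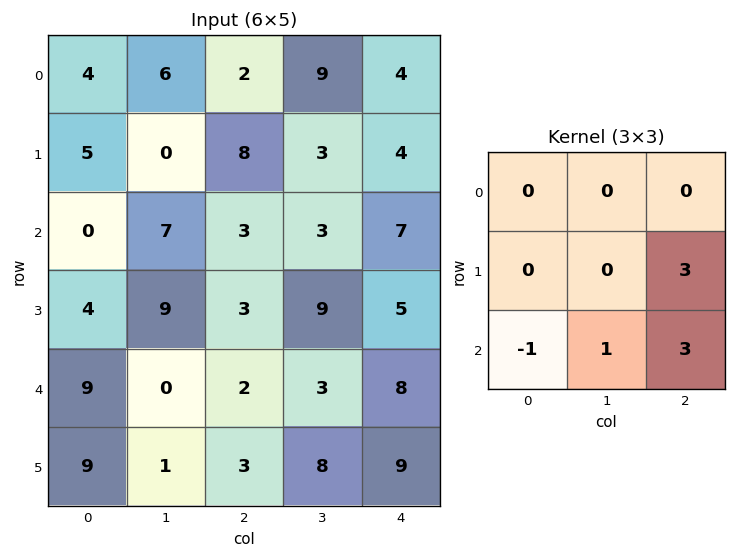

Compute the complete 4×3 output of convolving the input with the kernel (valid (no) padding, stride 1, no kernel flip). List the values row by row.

40 14 33
23 30 42
6 38 40
7 35 56

Output[0,0]: The receptive field on the input at this output position is [4 6 2 / 5 0 8 / 0 7 3]. Elementwise product with the kernel and sum: 8·3 + 0·-1 + 7·1 + 3·3.
Output[0,1]: The receptive field on the input at this output position is [6 2 9 / 0 8 3 / 7 3 3]. Elementwise product with the kernel and sum: 3·3 + 7·-1 + 3·1 + 3·3.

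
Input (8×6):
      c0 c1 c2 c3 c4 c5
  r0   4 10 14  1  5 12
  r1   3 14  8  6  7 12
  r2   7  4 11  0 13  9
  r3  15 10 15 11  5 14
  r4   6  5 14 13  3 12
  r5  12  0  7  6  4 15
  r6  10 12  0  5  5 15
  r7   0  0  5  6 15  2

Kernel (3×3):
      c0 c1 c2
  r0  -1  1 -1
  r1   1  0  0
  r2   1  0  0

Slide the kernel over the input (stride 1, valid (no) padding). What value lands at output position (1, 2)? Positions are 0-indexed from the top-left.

The receptive field on the input at this output position is [8 6 7 / 11 0 13 / 15 11 5]. Elementwise product with the kernel and sum: 8·-1 + 6·1 + 7·-1 + 11·1 + 15·1.

17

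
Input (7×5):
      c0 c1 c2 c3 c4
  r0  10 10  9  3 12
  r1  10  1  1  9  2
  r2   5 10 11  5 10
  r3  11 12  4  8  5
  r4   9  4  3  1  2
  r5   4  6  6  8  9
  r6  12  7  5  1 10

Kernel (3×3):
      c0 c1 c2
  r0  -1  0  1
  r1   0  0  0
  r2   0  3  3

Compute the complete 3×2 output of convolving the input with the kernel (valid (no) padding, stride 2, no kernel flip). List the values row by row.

Output[0,0]: The receptive field on the input at this output position is [10 10 9 / 10 1 1 / 5 10 11]. Elementwise product with the kernel and sum: 10·-1 + 9·1 + 10·3 + 11·3.
Output[0,1]: The receptive field on the input at this output position is [9 3 12 / 1 9 2 / 11 5 10]. Elementwise product with the kernel and sum: 9·-1 + 12·1 + 5·3 + 10·3.

62 48
27 8
30 32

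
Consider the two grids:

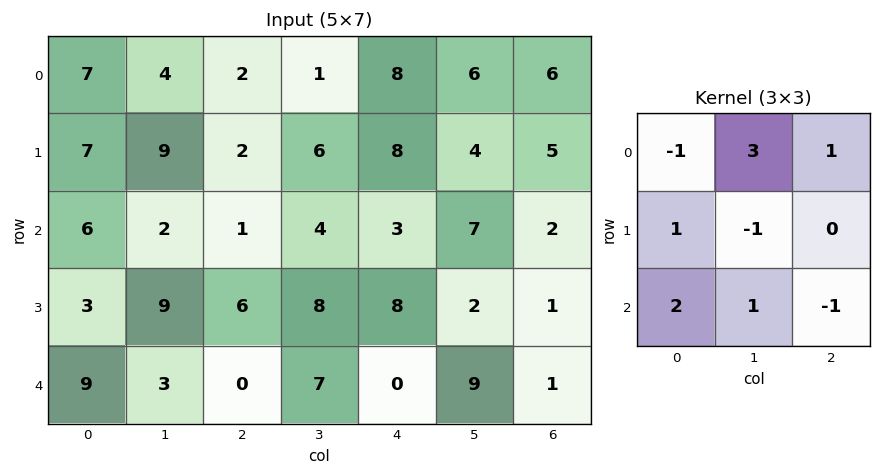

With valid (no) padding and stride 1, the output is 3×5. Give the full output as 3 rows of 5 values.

Output[0,0]: The receptive field on the input at this output position is [7 4 2 / 7 9 2 / 6 2 1]. Elementwise product with the kernel and sum: 7·-1 + 4·3 + 2·1 + 7·1 + 9·-1 + 6·2 + 2·1 + 1·-1.
Output[0,1]: The receptive field on the input at this output position is [4 2 1 / 9 2 6 / 2 1 4]. Elementwise product with the kernel and sum: 4·-1 + 2·3 + 1·1 + 9·1 + 2·-1 + 2·2 + 1·1 + 4·-1.

18 11 8 31 31
35 20 33 45 22
16 7 19 17 34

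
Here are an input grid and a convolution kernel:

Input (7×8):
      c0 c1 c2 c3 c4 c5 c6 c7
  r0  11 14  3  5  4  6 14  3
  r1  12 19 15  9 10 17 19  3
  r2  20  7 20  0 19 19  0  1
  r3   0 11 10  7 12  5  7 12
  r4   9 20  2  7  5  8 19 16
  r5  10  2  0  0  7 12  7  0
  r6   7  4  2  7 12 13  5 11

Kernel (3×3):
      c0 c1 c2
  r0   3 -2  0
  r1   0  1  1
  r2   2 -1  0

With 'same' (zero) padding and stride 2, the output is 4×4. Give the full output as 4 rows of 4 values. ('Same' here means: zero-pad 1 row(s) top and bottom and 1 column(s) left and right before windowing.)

13 31 18 32
3 59 47 17
19 26 3 53
-9 15 11 38

Output[0,0]: The receptive field on the zero-padded input at this output position is [0 0 0 / 0 11 14 / 0 12 19]. Elementwise product with the kernel and sum: 0·3 + 0·-2 + 11·1 + 14·1 + 0·2 + 12·-1.
Output[0,1]: The receptive field on the zero-padded input at this output position is [0 0 0 / 14 3 5 / 19 15 9]. Elementwise product with the kernel and sum: 0·3 + 0·-2 + 3·1 + 5·1 + 19·2 + 15·-1.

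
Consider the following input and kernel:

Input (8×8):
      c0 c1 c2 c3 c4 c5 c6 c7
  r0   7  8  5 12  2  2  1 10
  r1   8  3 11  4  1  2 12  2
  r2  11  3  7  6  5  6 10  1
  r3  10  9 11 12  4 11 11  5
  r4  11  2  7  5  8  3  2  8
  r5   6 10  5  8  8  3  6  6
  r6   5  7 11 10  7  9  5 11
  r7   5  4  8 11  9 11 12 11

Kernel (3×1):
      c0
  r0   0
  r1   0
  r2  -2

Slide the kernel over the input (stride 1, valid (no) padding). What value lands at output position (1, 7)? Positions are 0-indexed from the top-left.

The receptive field on the input at this output position is [2 / 1 / 5]. Elementwise product with the kernel and sum: 5·-2.

-10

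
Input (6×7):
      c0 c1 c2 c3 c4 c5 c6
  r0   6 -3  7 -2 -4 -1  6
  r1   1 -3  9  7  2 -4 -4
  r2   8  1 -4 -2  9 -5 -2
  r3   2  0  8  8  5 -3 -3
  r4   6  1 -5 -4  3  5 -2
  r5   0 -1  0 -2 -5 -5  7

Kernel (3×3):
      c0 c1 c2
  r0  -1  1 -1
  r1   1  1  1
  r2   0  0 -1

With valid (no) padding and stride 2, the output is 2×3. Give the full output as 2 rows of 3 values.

-5 4 -7
12 11 -11

Output[0,0]: The receptive field on the input at this output position is [6 -3 7 / 1 -3 9 / 8 1 -4]. Elementwise product with the kernel and sum: 6·-1 + -3·1 + 7·-1 + 1·1 + -3·1 + 9·1 + -4·-1.
Output[0,1]: The receptive field on the input at this output position is [7 -2 -4 / 9 7 2 / -4 -2 9]. Elementwise product with the kernel and sum: 7·-1 + -2·1 + -4·-1 + 9·1 + 7·1 + 2·1 + 9·-1.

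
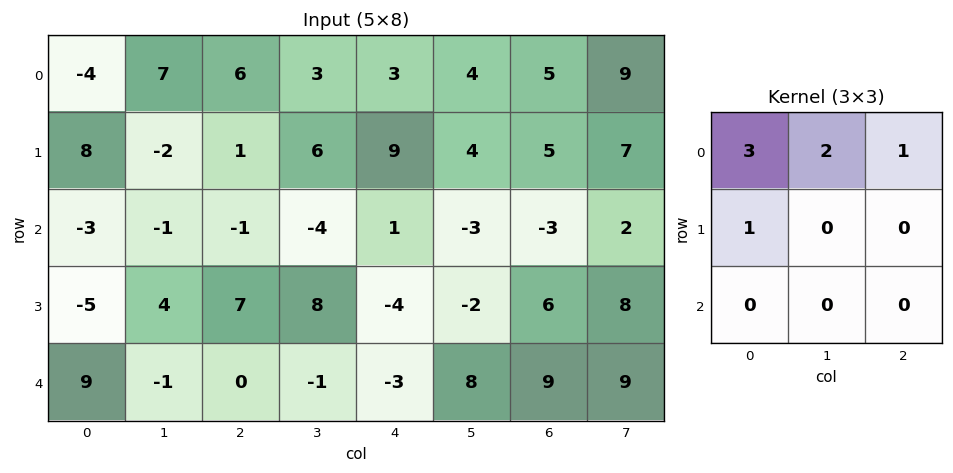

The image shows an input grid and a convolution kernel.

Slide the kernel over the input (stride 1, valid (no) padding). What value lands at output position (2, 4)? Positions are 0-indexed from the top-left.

The receptive field on the input at this output position is [1 -3 -3 / -4 -2 6 / -3 8 9]. Elementwise product with the kernel and sum: 1·3 + -3·2 + -3·1 + -4·1.

-10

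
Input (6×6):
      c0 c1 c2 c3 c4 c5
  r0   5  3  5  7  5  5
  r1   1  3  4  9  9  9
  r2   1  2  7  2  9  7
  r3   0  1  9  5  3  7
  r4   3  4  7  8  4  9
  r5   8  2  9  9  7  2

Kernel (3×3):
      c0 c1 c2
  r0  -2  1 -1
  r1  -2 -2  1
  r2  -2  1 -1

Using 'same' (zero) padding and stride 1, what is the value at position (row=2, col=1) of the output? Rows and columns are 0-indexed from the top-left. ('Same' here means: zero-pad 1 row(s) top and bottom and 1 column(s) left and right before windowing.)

The receptive field on the zero-padded input at this output position is [1 3 4 / 1 2 7 / 0 1 9]. Elementwise product with the kernel and sum: 1·-2 + 3·1 + 4·-1 + 1·-2 + 2·-2 + 7·1 + 0·-2 + 1·1 + 9·-1.

-10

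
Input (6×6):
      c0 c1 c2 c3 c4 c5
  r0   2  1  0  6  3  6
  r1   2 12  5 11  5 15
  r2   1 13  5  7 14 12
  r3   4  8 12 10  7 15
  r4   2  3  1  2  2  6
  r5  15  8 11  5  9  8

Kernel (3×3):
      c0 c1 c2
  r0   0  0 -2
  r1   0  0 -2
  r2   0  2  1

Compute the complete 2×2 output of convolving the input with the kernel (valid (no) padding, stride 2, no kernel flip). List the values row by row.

Output[0,0]: The receptive field on the input at this output position is [2 1 0 / 2 12 5 / 1 13 5]. Elementwise product with the kernel and sum: 0·-2 + 5·-2 + 13·2 + 5·1.

21 12
-27 -36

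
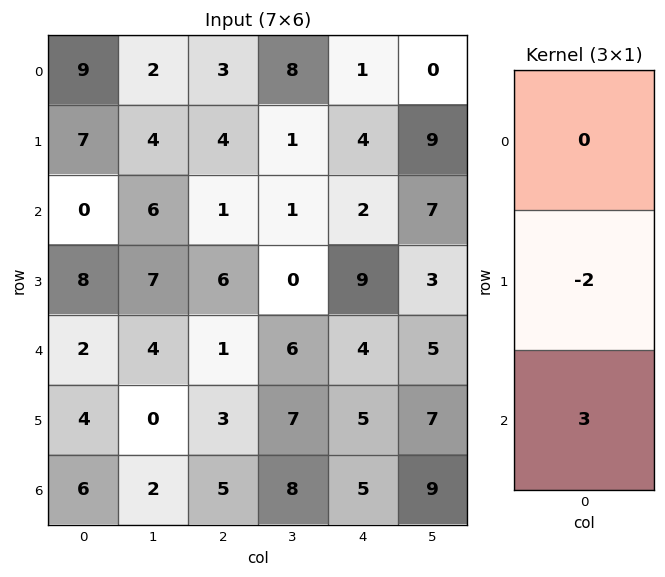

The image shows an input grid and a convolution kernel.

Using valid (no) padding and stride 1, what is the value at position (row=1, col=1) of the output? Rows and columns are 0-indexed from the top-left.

9

The receptive field on the input at this output position is [4 / 6 / 7]. Elementwise product with the kernel and sum: 6·-2 + 7·3.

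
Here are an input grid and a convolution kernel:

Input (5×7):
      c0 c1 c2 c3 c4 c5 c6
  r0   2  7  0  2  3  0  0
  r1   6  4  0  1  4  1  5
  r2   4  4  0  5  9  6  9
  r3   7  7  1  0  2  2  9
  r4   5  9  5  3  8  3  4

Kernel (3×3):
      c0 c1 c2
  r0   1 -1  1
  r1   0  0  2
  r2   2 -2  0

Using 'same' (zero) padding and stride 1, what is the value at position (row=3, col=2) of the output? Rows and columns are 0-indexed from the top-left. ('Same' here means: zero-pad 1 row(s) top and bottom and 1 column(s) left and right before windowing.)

The receptive field on the zero-padded input at this output position is [4 0 5 / 7 1 0 / 9 5 3]. Elementwise product with the kernel and sum: 4·1 + 0·-1 + 5·1 + 0·2 + 9·2 + 5·-2.

17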